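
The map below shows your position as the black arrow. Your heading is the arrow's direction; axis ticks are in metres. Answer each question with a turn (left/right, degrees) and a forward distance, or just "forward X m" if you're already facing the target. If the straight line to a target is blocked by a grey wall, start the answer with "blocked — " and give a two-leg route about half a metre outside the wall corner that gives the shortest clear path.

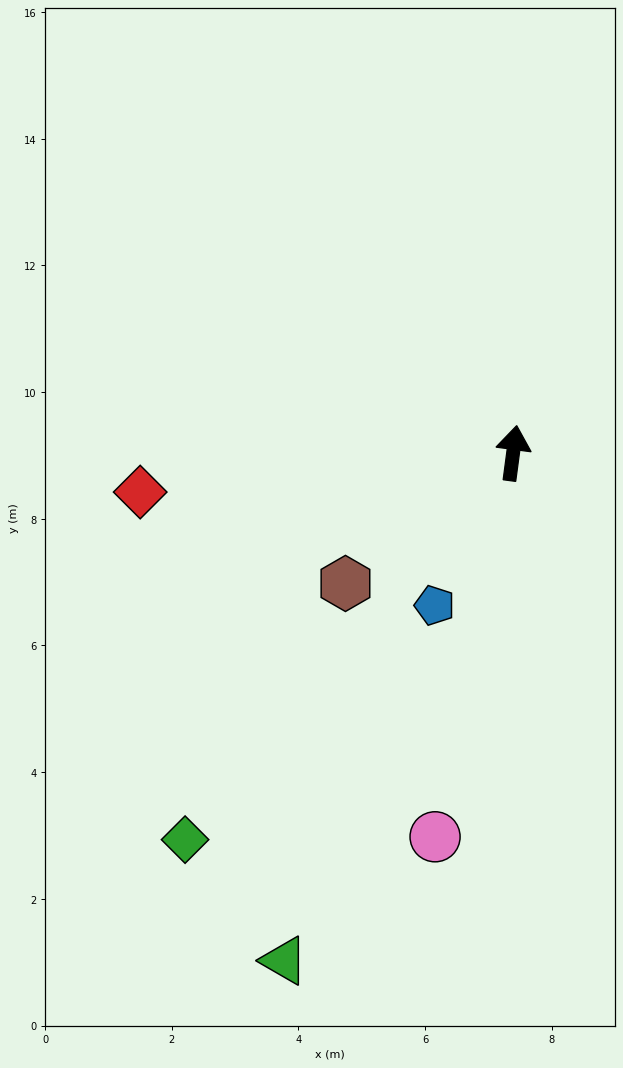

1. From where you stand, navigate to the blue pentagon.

turn left 160°, forward 2.7 m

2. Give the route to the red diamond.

turn left 104°, forward 5.9 m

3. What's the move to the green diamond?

turn left 147°, forward 8.0 m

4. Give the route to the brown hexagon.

turn left 135°, forward 3.4 m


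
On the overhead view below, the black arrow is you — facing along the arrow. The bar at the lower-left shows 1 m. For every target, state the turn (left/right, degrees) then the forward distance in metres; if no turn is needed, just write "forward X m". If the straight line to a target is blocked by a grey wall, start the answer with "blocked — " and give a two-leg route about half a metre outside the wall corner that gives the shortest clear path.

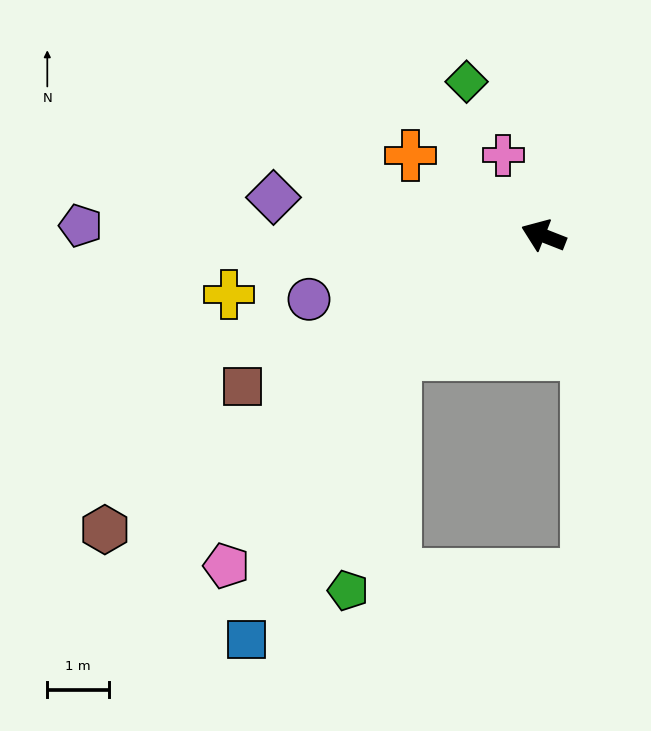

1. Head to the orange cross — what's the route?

turn right 10°, forward 2.5 m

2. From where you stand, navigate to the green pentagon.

blocked — turn left 60°, forward 3.1 m, then turn left 40°, forward 3.9 m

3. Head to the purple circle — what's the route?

turn left 37°, forward 4.0 m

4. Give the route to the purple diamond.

turn left 13°, forward 4.5 m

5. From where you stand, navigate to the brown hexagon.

turn left 55°, forward 8.6 m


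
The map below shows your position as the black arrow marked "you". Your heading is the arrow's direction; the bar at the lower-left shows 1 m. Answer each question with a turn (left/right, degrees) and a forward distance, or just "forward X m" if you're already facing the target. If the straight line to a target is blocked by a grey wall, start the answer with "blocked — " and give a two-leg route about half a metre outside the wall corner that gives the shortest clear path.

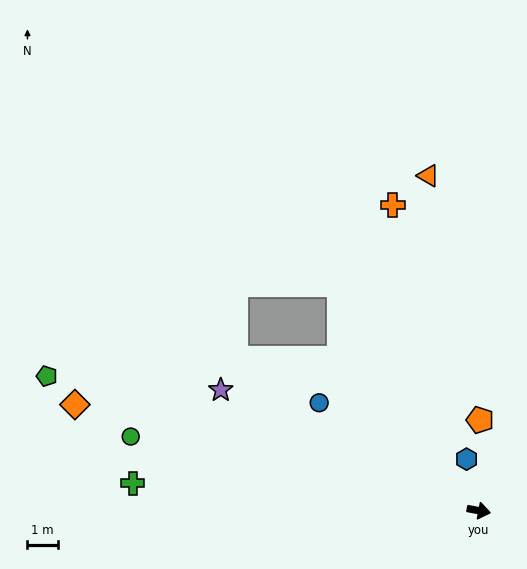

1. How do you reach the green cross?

turn right 174°, forward 11.4 m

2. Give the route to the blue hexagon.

turn left 114°, forward 1.7 m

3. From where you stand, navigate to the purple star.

turn left 166°, forward 9.4 m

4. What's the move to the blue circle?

turn left 157°, forward 6.3 m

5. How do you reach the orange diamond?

turn left 176°, forward 13.7 m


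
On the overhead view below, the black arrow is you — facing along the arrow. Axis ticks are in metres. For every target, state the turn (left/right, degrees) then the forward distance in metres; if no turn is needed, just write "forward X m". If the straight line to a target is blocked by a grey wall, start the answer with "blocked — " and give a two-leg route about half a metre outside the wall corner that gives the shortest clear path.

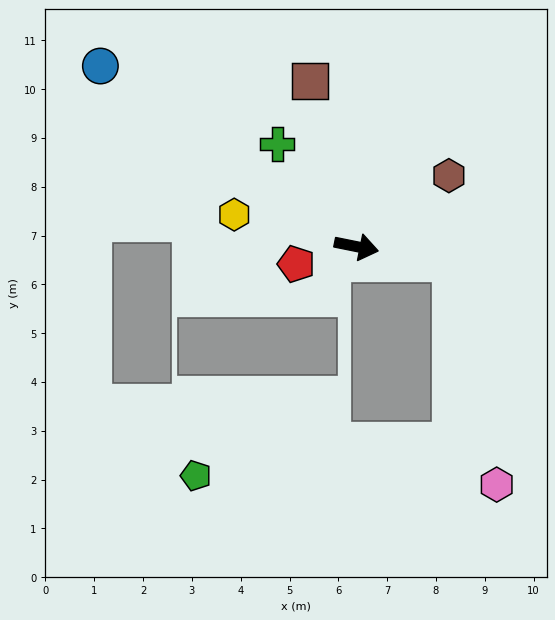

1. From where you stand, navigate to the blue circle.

turn left 156°, forward 6.4 m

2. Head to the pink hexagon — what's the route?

blocked — turn left 3°, forward 2.0 m, then turn right 70°, forward 4.7 m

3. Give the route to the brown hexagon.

turn left 49°, forward 2.4 m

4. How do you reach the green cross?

turn left 139°, forward 2.7 m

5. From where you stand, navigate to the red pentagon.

turn right 152°, forward 1.3 m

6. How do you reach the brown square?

turn left 117°, forward 3.5 m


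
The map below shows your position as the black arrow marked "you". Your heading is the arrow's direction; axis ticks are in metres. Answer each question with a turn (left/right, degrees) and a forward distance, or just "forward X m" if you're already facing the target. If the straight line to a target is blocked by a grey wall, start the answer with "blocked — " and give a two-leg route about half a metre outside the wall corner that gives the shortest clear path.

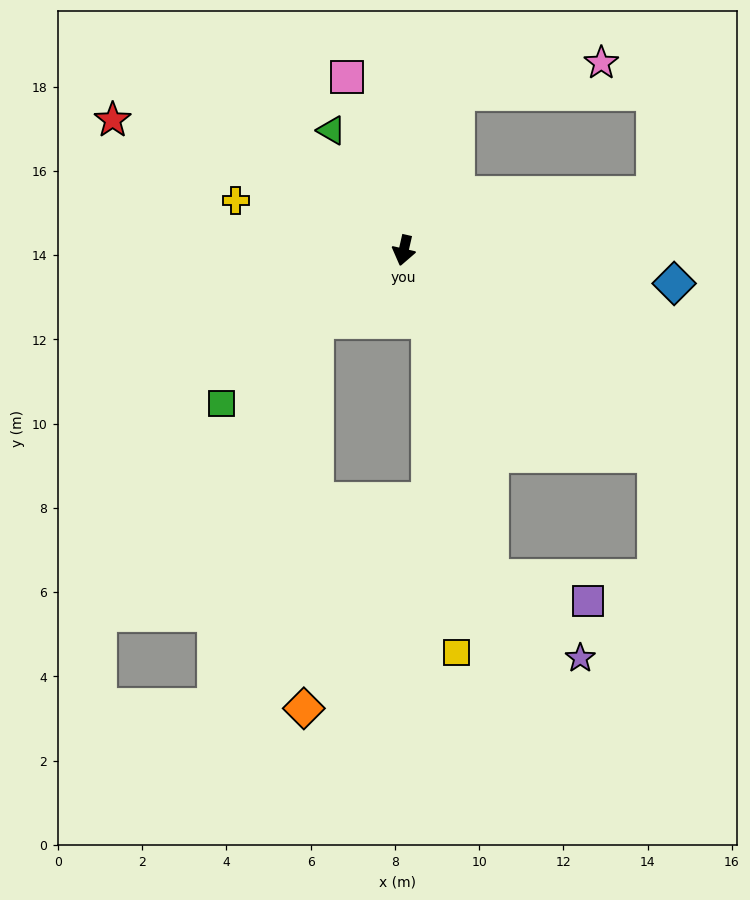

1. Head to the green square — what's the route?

turn right 37°, forward 5.7 m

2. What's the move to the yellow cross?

turn right 94°, forward 4.2 m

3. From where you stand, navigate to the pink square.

turn right 149°, forward 4.3 m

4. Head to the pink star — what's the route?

blocked — turn left 174°, forward 3.9 m, then turn right 59°, forward 3.5 m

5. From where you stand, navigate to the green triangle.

turn right 136°, forward 3.3 m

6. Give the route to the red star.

turn right 101°, forward 7.6 m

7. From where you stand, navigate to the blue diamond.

turn left 96°, forward 6.5 m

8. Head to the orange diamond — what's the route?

blocked — turn right 38°, forward 2.7 m, then turn left 49°, forward 9.2 m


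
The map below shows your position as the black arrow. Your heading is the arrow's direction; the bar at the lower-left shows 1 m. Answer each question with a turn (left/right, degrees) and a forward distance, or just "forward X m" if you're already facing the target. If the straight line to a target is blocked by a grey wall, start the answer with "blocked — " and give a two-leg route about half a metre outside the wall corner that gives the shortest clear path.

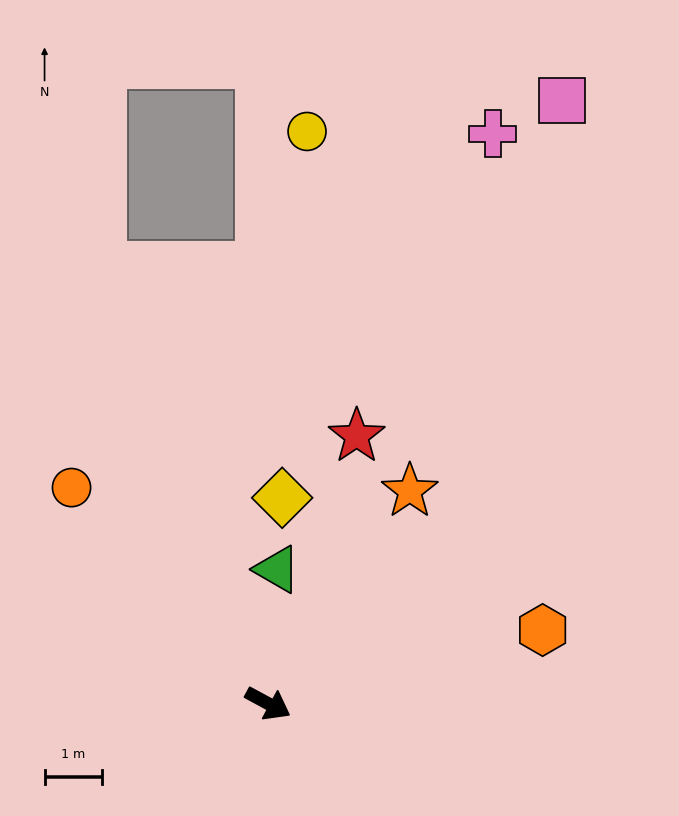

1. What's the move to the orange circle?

turn left 161°, forward 5.1 m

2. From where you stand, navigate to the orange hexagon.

turn left 43°, forward 4.9 m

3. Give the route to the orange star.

turn left 85°, forward 4.4 m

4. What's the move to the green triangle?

turn left 115°, forward 2.3 m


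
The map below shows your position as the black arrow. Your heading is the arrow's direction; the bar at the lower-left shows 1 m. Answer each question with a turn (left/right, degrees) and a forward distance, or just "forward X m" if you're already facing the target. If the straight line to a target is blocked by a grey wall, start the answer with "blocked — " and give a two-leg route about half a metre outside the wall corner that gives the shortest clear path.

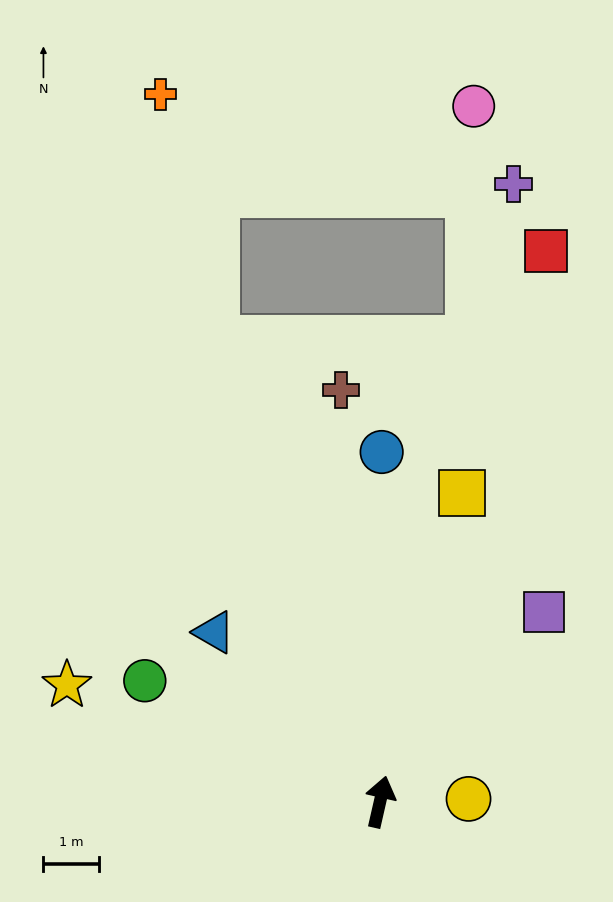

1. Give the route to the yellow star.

turn left 82°, forward 6.0 m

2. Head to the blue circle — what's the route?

turn left 13°, forward 6.3 m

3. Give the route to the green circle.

turn left 76°, forward 4.8 m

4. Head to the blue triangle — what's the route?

turn left 57°, forward 4.3 m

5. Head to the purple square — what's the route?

turn right 28°, forward 4.5 m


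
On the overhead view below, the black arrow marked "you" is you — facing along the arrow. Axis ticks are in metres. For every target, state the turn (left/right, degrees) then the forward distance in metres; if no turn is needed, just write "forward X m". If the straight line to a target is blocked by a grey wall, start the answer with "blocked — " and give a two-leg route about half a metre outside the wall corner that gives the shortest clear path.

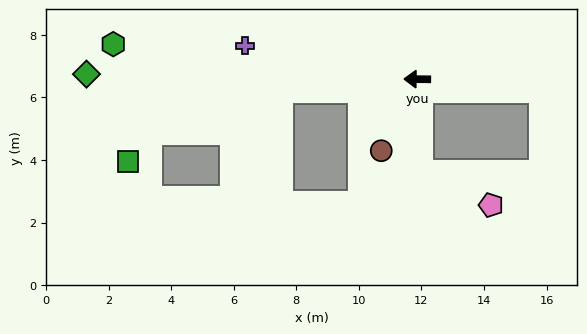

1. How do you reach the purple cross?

turn right 10°, forward 5.6 m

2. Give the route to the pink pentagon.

blocked — turn left 92°, forward 3.0 m, then turn left 65°, forward 2.5 m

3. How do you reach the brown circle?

turn left 64°, forward 2.6 m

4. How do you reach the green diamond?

forward 10.6 m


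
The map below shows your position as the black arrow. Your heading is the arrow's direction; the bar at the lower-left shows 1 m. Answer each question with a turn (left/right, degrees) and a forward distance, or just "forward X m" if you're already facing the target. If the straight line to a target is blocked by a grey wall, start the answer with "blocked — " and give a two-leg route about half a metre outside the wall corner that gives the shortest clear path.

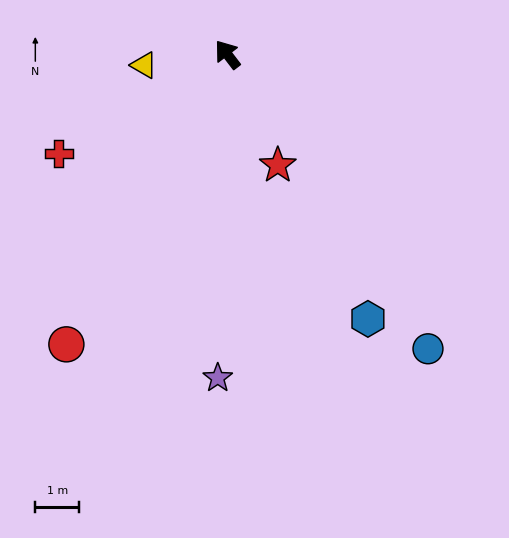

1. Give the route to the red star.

turn left 167°, forward 2.8 m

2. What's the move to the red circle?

turn left 114°, forward 7.5 m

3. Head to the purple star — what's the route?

turn left 141°, forward 7.3 m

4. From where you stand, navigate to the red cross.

turn left 83°, forward 4.4 m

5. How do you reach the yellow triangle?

turn left 60°, forward 1.9 m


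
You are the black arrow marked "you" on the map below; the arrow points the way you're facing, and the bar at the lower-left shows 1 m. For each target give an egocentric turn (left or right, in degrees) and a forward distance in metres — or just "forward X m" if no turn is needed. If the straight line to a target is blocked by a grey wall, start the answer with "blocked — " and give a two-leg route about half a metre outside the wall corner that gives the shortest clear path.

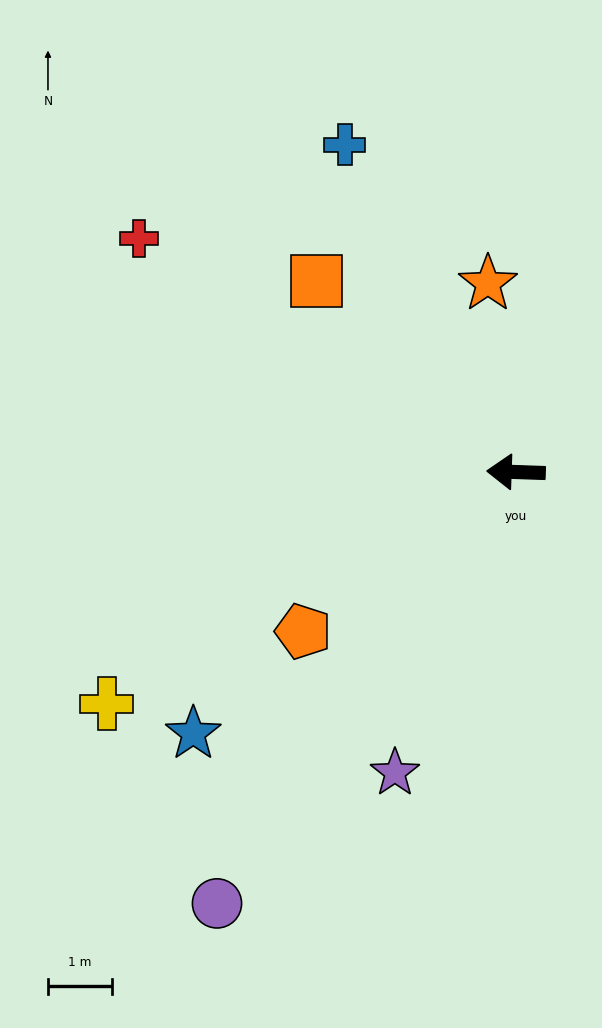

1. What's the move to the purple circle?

turn left 57°, forward 8.2 m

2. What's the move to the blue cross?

turn right 60°, forward 5.8 m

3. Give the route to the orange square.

turn right 42°, forward 4.3 m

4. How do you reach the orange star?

turn right 80°, forward 3.0 m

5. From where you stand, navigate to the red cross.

turn right 30°, forward 7.0 m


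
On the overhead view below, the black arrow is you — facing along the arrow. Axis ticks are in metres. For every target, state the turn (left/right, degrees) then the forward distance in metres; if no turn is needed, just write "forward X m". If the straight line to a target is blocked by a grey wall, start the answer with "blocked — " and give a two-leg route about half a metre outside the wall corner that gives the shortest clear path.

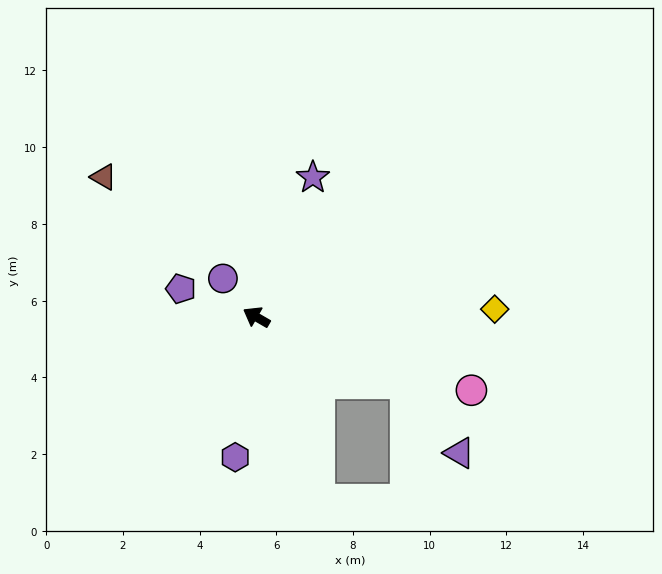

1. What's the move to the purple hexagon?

turn left 111°, forward 3.7 m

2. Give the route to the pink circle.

turn right 169°, forward 5.9 m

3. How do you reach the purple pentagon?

turn left 10°, forward 2.1 m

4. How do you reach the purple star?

turn right 82°, forward 3.9 m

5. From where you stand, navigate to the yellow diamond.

turn right 148°, forward 6.2 m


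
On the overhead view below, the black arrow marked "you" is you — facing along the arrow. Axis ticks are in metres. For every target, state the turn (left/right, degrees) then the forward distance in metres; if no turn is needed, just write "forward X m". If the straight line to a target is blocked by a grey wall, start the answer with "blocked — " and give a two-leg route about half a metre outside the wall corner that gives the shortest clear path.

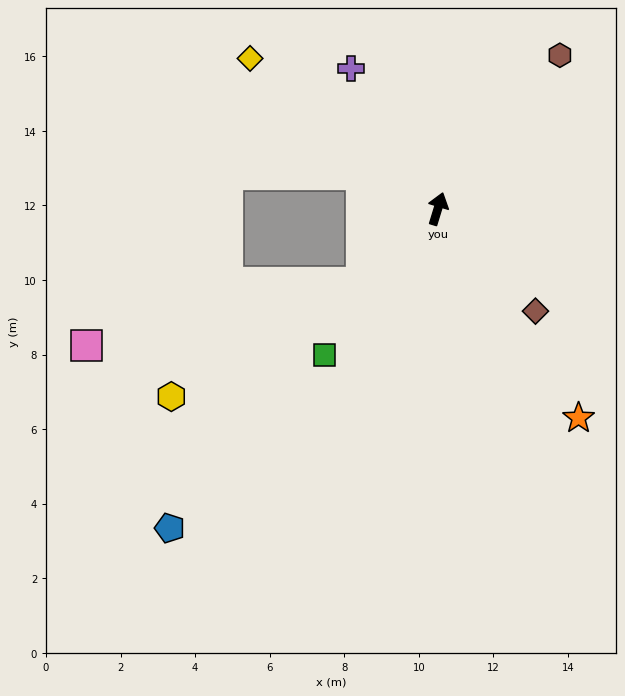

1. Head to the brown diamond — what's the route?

turn right 119°, forward 3.8 m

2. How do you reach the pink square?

blocked — turn left 151°, forward 2.9 m, then turn right 31°, forward 7.6 m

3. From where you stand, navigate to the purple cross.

turn left 49°, forward 4.4 m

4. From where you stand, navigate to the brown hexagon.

turn right 21°, forward 5.3 m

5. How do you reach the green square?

turn left 159°, forward 5.0 m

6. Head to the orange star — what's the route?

turn right 129°, forward 6.8 m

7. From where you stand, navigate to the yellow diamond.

turn left 68°, forward 6.5 m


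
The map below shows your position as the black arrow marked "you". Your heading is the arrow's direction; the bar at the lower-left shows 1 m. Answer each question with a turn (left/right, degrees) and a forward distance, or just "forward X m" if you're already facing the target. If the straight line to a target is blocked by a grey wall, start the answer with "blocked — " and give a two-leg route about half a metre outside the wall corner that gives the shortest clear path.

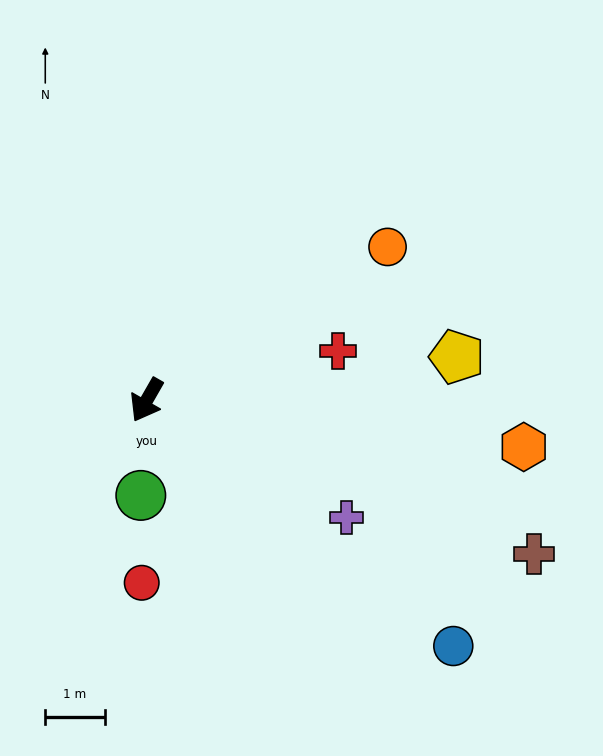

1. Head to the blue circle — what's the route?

turn left 81°, forward 6.6 m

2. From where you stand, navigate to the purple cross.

turn left 89°, forward 3.9 m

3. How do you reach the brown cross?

turn left 98°, forward 7.0 m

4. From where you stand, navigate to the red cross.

turn left 134°, forward 3.3 m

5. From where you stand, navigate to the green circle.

turn left 26°, forward 1.6 m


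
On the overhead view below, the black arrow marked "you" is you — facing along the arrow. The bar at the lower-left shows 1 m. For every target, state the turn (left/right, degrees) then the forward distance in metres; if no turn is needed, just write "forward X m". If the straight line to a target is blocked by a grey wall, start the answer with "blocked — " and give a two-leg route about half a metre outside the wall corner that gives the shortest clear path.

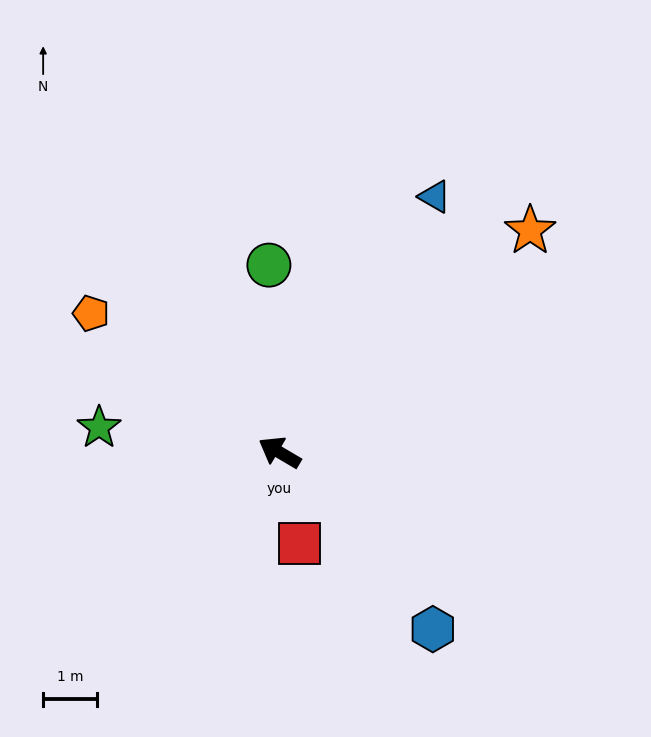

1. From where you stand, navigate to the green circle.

turn right 56°, forward 3.5 m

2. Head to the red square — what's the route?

turn left 133°, forward 1.7 m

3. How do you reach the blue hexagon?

turn left 161°, forward 4.4 m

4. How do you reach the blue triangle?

turn right 91°, forward 5.6 m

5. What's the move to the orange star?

turn right 108°, forward 6.2 m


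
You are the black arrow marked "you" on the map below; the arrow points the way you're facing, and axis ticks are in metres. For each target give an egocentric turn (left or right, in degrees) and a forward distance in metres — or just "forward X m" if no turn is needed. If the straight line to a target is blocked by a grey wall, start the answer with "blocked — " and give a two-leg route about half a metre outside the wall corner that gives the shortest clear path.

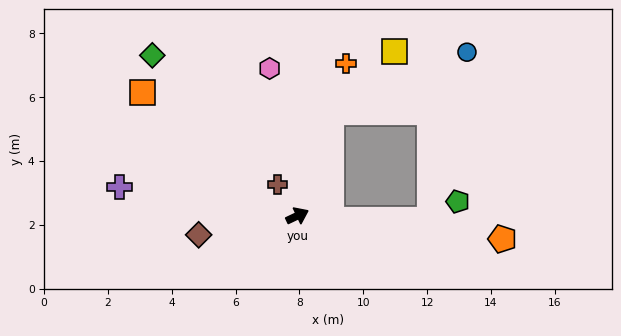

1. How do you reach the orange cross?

turn left 47°, forward 5.0 m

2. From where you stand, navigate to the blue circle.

blocked — turn left 47°, forward 3.4 m, then turn right 49°, forward 4.7 m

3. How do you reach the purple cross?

turn left 145°, forward 5.6 m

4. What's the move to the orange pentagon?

turn right 32°, forward 6.5 m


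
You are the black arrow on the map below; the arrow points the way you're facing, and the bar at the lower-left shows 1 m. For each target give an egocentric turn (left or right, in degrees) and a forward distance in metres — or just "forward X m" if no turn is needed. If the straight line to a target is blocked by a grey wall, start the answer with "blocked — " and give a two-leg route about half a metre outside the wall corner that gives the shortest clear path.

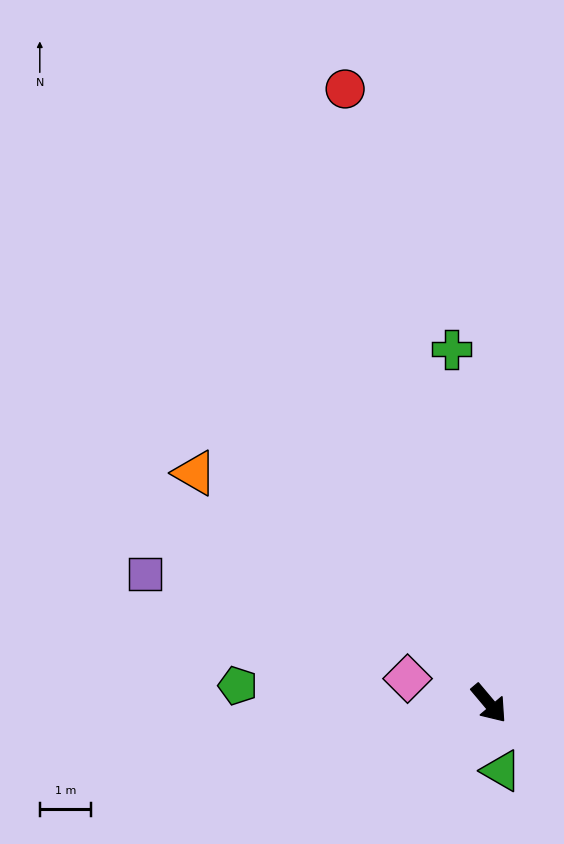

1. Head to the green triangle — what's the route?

turn right 30°, forward 1.3 m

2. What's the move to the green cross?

turn left 146°, forward 6.9 m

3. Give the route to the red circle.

turn left 153°, forward 12.2 m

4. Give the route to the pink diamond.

turn right 147°, forward 1.7 m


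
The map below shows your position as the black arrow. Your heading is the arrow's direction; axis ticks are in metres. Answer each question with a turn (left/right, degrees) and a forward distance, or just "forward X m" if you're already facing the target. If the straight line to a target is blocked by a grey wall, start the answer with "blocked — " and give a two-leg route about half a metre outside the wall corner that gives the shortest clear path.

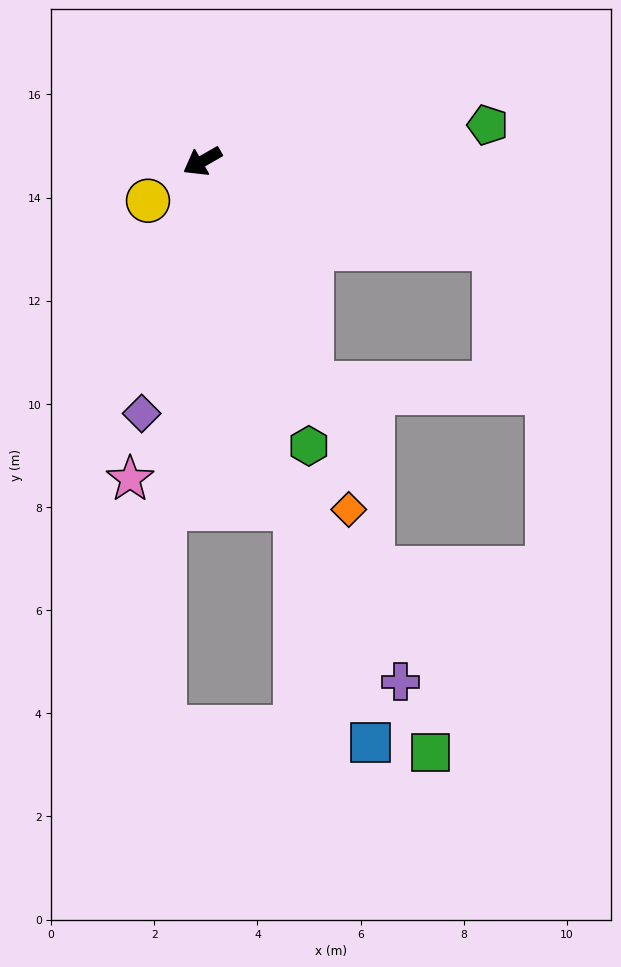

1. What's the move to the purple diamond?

turn left 47°, forward 5.0 m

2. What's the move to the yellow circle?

turn left 6°, forward 1.3 m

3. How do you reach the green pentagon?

turn left 157°, forward 5.6 m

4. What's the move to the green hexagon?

turn left 81°, forward 5.9 m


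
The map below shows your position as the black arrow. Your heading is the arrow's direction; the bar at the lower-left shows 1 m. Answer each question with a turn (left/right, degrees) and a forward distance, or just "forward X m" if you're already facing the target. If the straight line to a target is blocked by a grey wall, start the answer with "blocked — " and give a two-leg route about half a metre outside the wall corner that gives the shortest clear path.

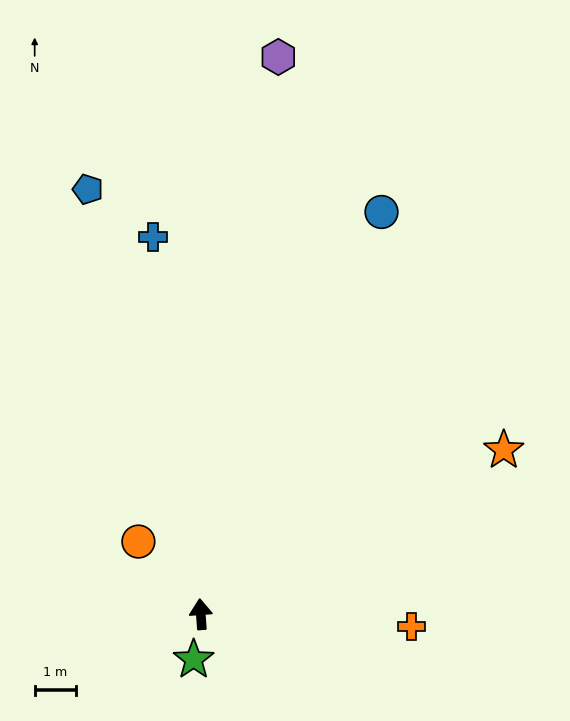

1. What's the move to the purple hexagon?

turn right 12°, forward 13.7 m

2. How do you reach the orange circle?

turn left 37°, forward 2.3 m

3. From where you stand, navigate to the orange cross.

turn right 97°, forward 5.2 m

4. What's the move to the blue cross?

turn left 3°, forward 9.3 m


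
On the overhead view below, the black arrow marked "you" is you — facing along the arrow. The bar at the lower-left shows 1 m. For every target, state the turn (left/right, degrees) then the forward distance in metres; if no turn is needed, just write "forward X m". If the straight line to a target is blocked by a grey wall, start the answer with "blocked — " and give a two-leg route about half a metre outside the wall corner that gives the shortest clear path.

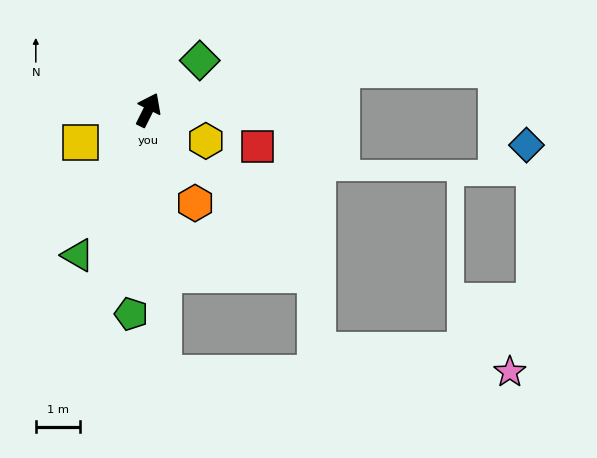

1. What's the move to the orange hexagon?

turn right 127°, forward 2.4 m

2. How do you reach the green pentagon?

turn right 158°, forward 4.6 m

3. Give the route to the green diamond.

turn right 20°, forward 1.6 m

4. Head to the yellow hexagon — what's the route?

turn right 92°, forward 1.5 m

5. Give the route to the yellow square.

turn left 143°, forward 1.7 m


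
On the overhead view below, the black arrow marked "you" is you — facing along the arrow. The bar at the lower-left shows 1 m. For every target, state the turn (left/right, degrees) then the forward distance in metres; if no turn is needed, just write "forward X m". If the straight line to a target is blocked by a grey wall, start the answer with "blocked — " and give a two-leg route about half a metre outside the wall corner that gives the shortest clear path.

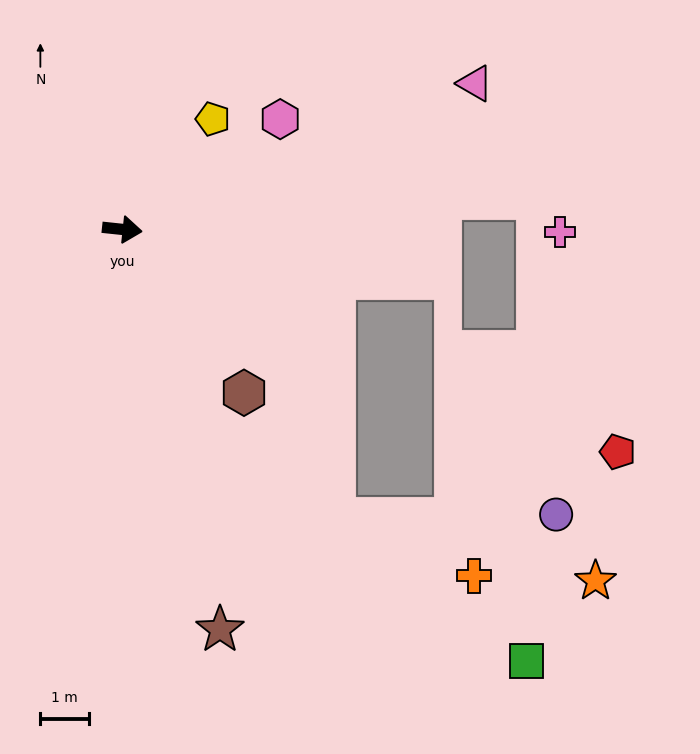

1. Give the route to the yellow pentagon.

turn left 57°, forward 2.9 m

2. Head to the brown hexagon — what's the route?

turn right 47°, forward 4.2 m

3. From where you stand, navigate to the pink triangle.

turn left 29°, forward 7.8 m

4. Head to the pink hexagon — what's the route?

turn left 41°, forward 3.9 m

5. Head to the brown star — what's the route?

turn right 70°, forward 8.4 m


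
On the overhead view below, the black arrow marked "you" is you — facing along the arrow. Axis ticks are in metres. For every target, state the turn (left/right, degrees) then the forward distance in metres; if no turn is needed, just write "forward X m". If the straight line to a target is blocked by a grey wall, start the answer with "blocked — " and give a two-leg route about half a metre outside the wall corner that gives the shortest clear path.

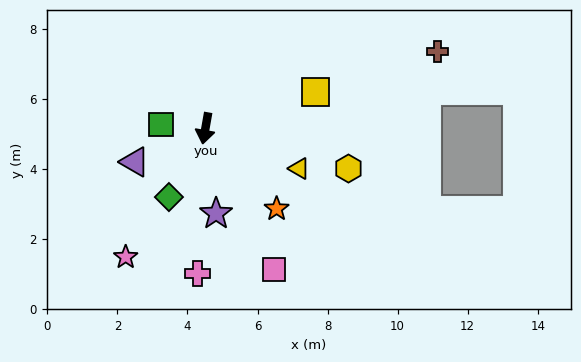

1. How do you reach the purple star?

turn left 17°, forward 2.4 m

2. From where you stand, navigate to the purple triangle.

turn right 55°, forward 2.2 m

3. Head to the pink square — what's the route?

turn left 36°, forward 4.5 m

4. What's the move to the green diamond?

turn right 18°, forward 2.2 m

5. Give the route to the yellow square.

turn left 118°, forward 3.3 m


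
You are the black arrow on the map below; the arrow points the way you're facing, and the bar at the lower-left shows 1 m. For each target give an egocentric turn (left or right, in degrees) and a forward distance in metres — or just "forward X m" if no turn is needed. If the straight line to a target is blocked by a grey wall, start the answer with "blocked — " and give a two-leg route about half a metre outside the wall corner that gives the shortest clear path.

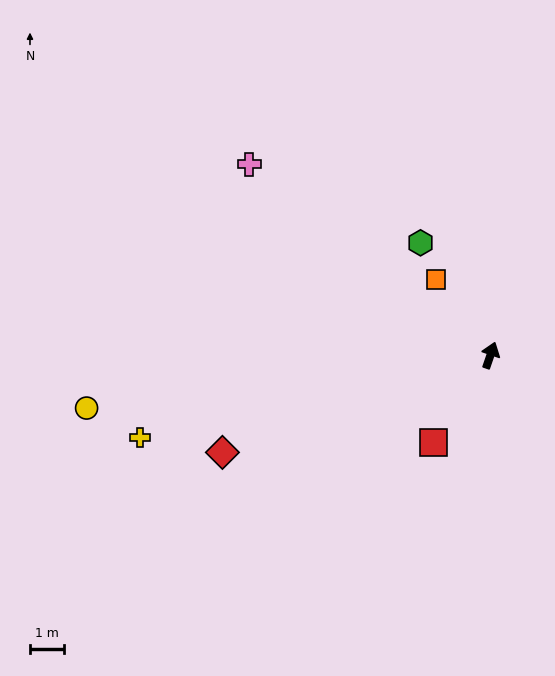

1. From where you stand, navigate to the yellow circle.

turn left 116°, forward 12.1 m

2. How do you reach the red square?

turn left 166°, forward 3.1 m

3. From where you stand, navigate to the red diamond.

turn left 129°, forward 8.5 m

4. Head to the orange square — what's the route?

turn left 55°, forward 2.8 m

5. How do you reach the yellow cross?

turn left 122°, forward 10.7 m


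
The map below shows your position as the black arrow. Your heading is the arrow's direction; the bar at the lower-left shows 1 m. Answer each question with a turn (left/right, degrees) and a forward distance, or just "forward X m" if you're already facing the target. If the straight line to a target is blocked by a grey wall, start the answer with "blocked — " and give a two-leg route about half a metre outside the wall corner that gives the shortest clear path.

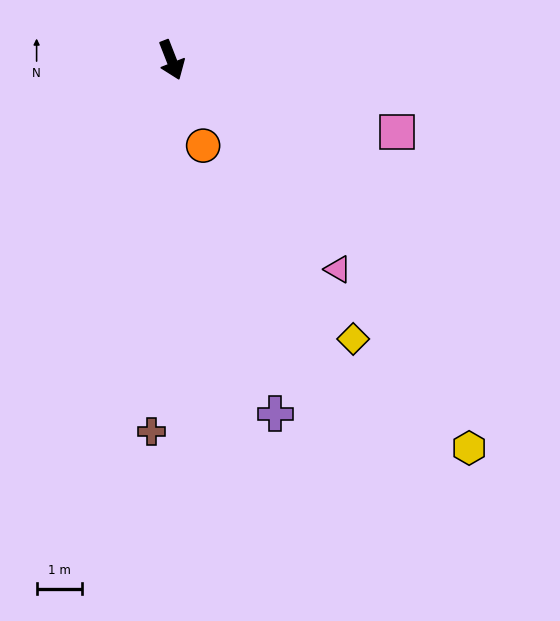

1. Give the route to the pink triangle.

turn left 17°, forward 5.9 m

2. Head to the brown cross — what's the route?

turn right 24°, forward 8.2 m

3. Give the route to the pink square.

turn left 51°, forward 5.2 m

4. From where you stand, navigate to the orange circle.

forward 2.0 m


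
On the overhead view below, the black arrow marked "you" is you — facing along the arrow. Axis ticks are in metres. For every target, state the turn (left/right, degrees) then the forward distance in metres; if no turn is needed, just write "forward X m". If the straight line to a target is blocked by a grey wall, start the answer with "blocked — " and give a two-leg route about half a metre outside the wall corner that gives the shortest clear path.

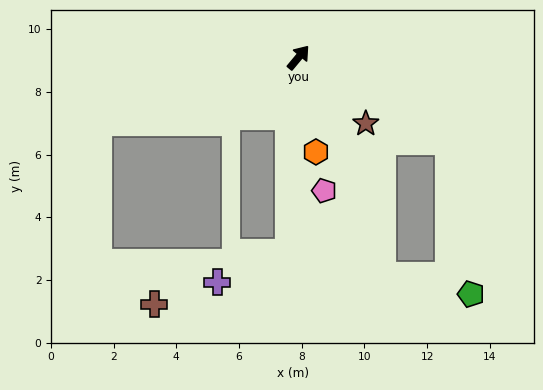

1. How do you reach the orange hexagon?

turn right 130°, forward 3.1 m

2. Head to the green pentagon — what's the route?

blocked — turn right 80°, forward 5.5 m, then turn right 52°, forward 4.9 m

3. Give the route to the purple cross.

blocked — turn right 143°, forward 6.2 m, then turn right 64°, forward 2.5 m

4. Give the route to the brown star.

turn right 95°, forward 3.0 m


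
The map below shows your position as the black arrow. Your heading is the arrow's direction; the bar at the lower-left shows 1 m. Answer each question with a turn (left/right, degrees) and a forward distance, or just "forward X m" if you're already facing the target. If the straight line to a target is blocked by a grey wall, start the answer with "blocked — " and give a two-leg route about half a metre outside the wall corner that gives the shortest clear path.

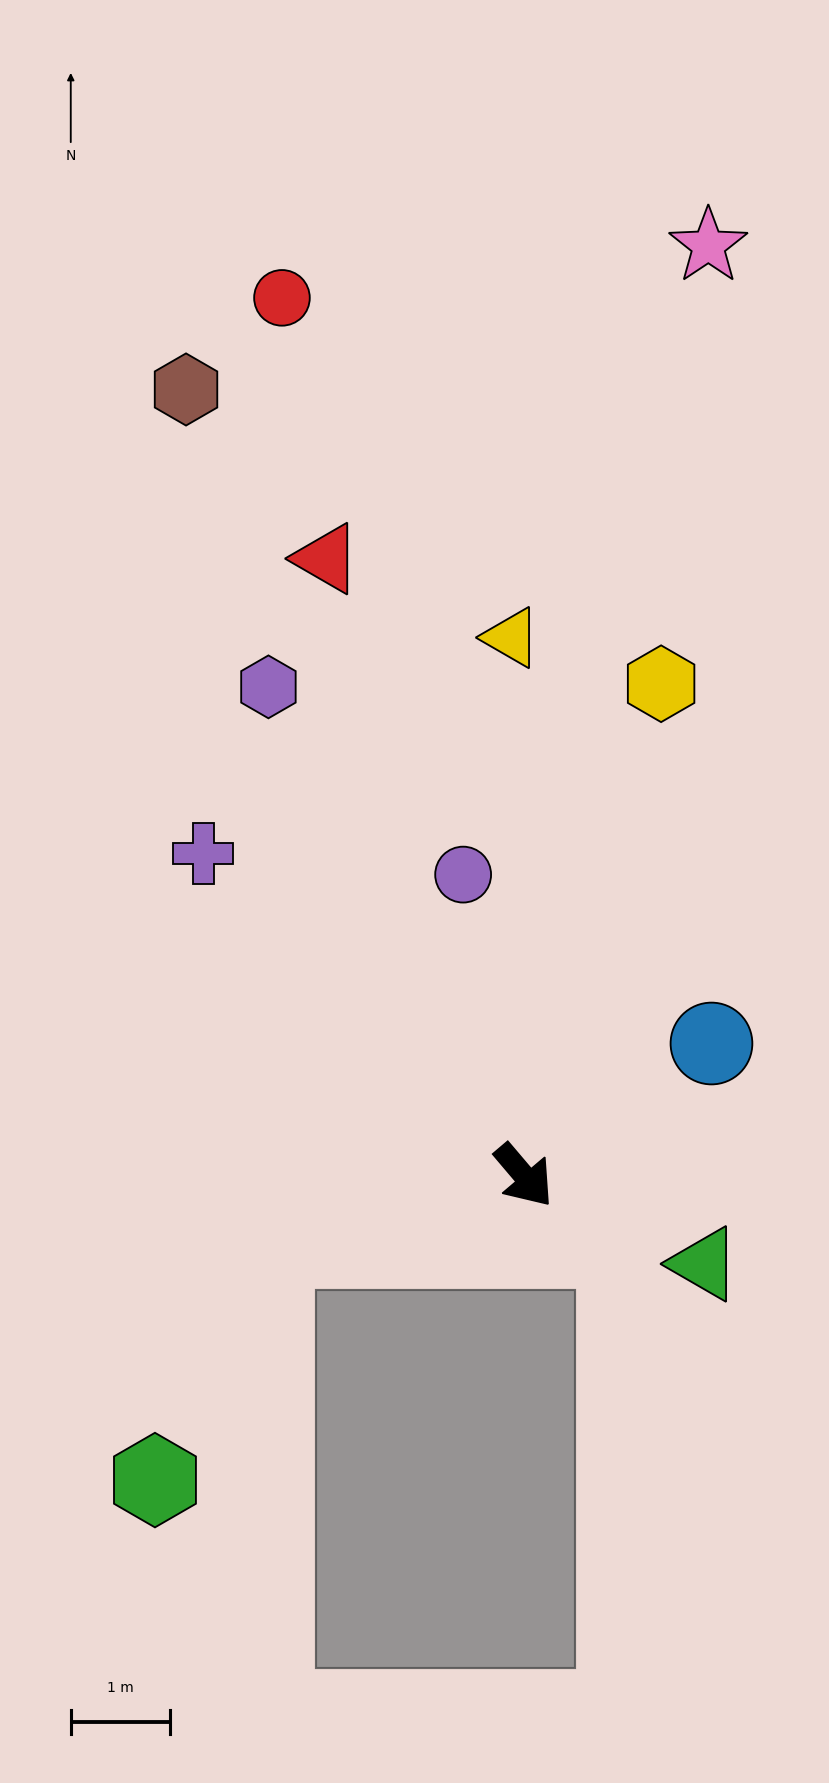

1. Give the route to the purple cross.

turn right 175°, forward 4.6 m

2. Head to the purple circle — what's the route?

turn left 151°, forward 3.1 m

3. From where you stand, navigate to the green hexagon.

blocked — turn right 115°, forward 2.6 m, then turn left 48°, forward 2.6 m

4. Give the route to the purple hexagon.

turn left 167°, forward 5.5 m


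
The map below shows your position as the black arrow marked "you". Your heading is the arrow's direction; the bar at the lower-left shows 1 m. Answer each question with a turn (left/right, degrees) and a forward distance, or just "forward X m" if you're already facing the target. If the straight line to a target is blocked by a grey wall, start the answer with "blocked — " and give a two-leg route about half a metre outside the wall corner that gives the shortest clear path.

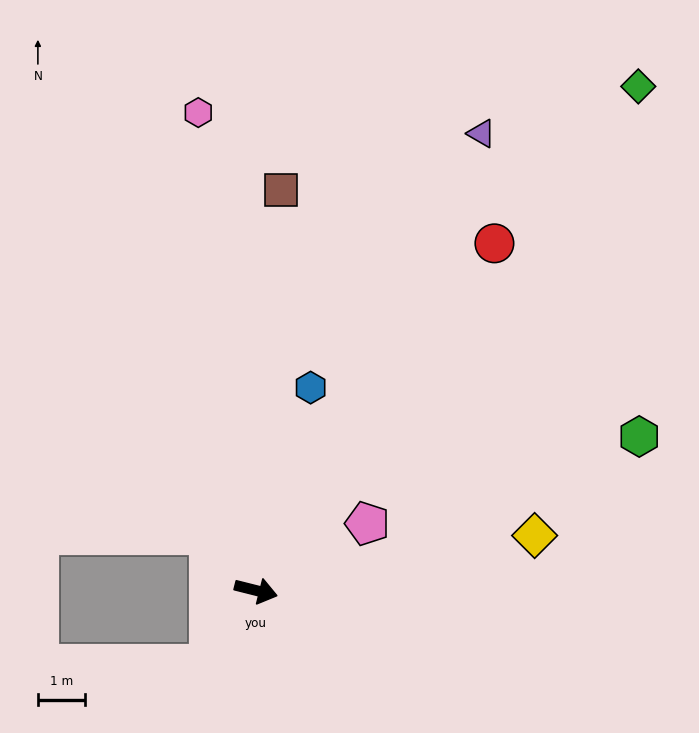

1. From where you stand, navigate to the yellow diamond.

turn left 25°, forward 6.0 m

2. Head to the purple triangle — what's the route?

turn left 78°, forward 10.8 m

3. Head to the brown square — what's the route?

turn left 101°, forward 8.5 m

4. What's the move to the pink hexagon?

turn left 111°, forward 10.2 m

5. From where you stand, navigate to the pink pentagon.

turn left 45°, forward 2.8 m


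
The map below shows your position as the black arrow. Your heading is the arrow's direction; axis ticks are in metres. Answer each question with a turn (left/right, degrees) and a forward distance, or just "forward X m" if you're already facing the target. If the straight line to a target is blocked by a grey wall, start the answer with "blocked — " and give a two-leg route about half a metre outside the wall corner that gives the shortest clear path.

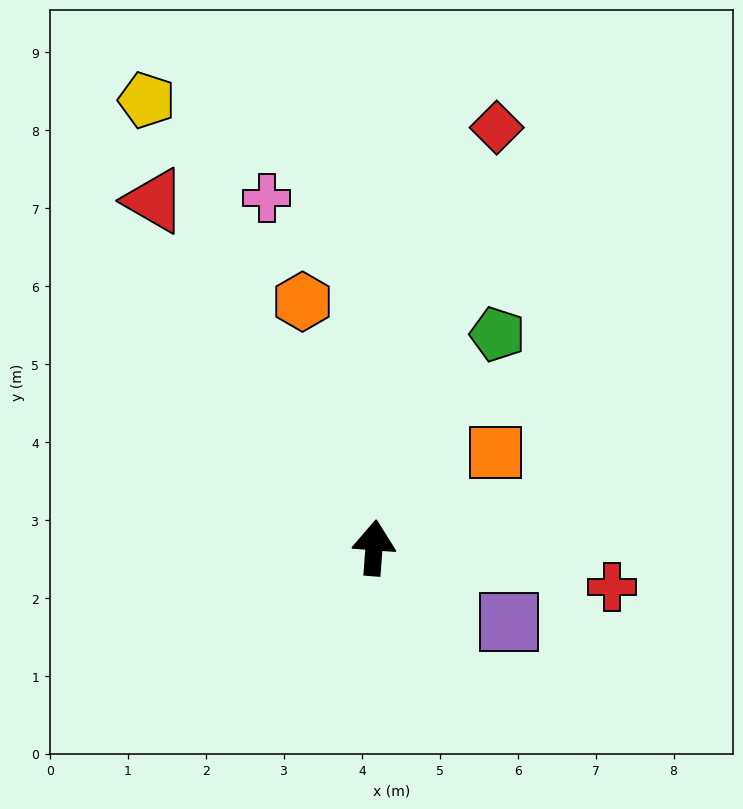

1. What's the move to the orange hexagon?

turn left 21°, forward 3.3 m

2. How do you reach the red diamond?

turn right 12°, forward 5.6 m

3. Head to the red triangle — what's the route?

turn left 37°, forward 5.3 m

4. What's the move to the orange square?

turn right 47°, forward 2.0 m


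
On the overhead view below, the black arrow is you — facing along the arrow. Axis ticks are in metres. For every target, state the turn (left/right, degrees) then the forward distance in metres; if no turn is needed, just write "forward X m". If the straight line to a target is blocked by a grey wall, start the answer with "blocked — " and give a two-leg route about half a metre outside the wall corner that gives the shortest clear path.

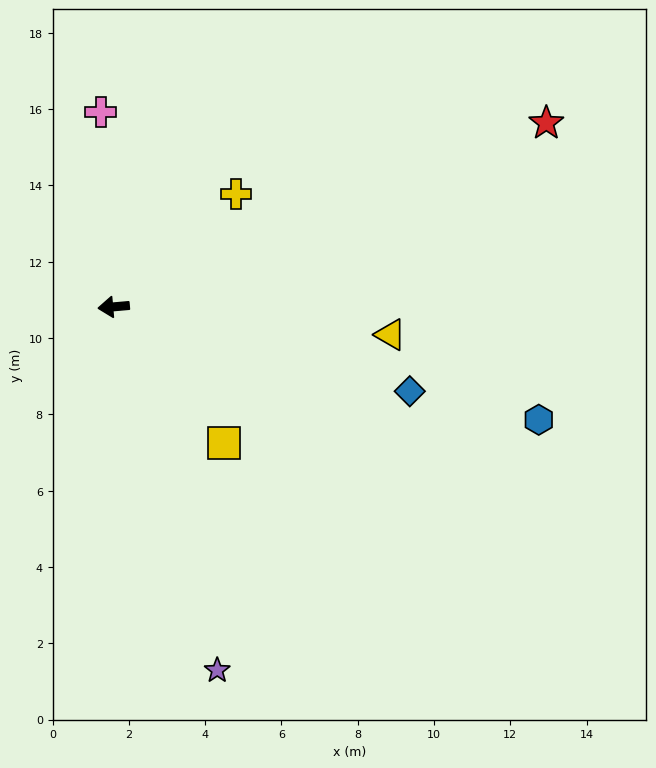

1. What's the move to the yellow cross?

turn right 142°, forward 4.4 m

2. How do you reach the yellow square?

turn left 124°, forward 4.6 m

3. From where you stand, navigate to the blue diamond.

turn left 159°, forward 8.1 m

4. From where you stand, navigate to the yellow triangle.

turn left 169°, forward 7.3 m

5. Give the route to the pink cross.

turn right 91°, forward 5.1 m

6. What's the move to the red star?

turn right 162°, forward 12.3 m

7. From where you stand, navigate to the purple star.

turn left 101°, forward 9.9 m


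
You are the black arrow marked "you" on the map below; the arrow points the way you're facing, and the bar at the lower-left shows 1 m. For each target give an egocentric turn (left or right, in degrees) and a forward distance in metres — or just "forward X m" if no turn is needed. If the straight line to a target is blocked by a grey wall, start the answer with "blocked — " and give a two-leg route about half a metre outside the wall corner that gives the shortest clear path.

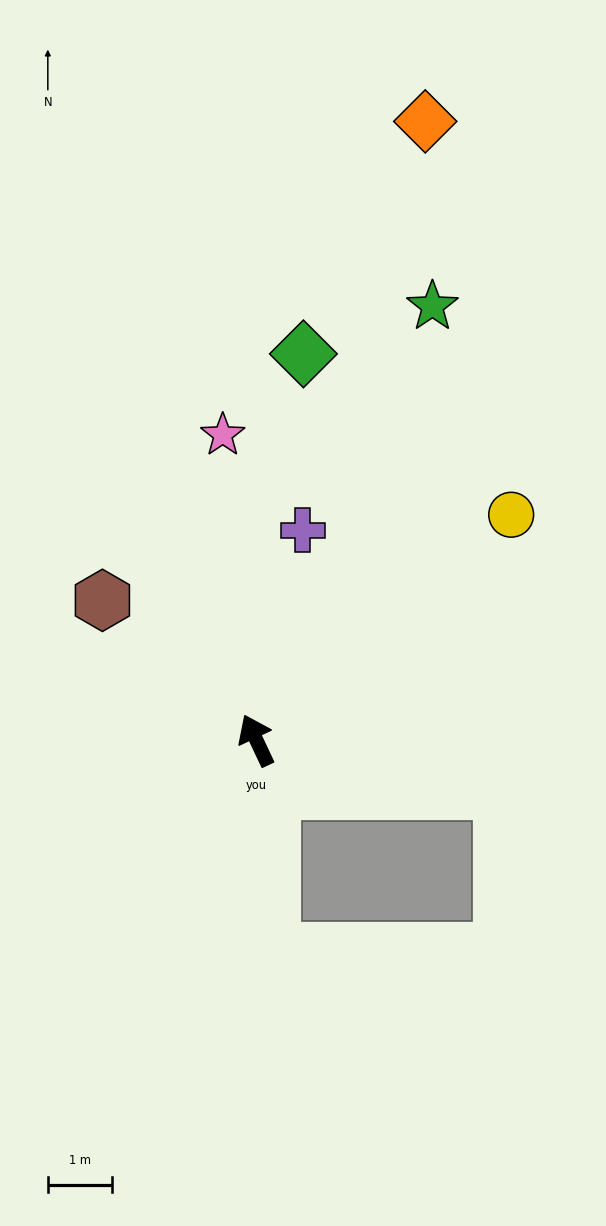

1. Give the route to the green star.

turn right 47°, forward 7.3 m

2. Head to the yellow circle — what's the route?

turn right 74°, forward 5.3 m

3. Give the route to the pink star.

turn right 19°, forward 4.8 m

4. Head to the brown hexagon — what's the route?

turn left 23°, forward 3.2 m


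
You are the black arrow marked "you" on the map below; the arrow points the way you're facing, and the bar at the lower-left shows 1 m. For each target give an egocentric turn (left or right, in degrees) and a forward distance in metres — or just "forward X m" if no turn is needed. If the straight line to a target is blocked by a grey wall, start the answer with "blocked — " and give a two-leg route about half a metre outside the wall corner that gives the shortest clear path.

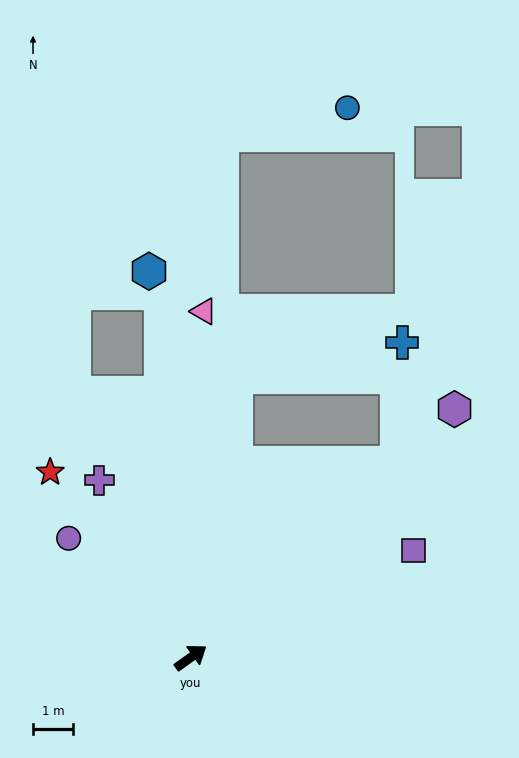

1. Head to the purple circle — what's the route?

turn left 100°, forward 4.3 m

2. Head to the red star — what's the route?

turn left 92°, forward 5.9 m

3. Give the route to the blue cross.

blocked — turn left 8°, forward 7.2 m, then turn left 44°, forward 3.0 m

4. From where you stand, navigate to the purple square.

turn right 10°, forward 6.2 m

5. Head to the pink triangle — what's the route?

turn left 52°, forward 8.8 m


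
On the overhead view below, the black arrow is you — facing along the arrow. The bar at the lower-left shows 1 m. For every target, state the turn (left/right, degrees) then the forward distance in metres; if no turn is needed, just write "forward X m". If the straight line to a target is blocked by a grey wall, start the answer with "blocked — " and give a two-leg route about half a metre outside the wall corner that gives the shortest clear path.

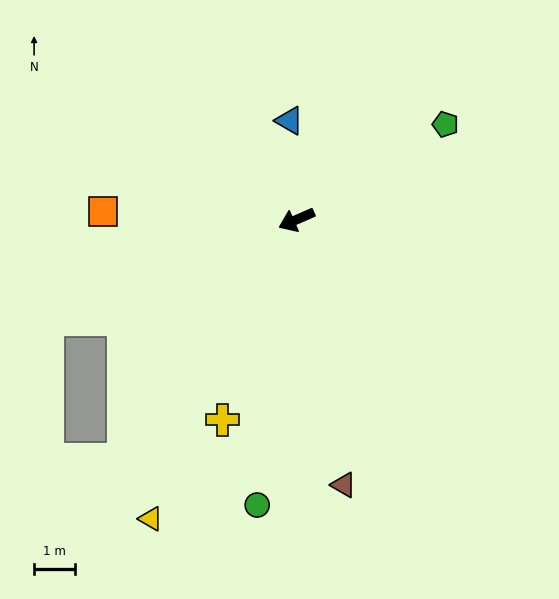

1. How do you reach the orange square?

turn right 26°, forward 4.7 m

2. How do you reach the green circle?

turn left 58°, forward 7.0 m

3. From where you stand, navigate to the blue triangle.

turn right 110°, forward 2.4 m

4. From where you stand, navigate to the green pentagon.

turn right 171°, forward 4.3 m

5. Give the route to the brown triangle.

turn left 76°, forward 6.6 m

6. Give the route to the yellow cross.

turn left 46°, forward 5.2 m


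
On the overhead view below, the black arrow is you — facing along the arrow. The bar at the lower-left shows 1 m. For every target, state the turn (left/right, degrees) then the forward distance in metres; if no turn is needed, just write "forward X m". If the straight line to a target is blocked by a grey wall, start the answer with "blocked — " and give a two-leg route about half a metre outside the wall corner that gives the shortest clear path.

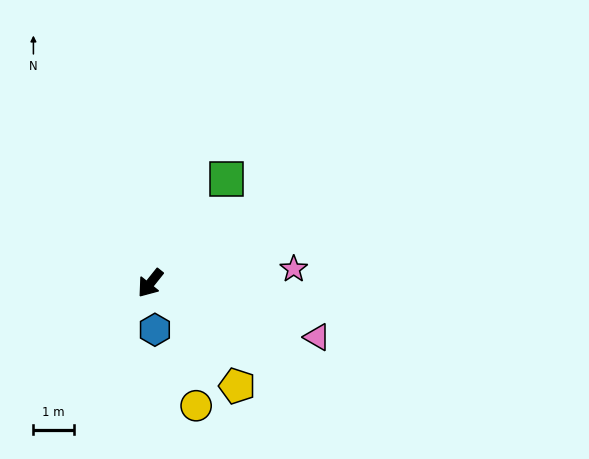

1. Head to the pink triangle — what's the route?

turn left 111°, forward 4.4 m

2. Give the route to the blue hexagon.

turn left 44°, forward 1.2 m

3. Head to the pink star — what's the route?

turn left 134°, forward 3.6 m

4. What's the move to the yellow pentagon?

turn left 79°, forward 3.3 m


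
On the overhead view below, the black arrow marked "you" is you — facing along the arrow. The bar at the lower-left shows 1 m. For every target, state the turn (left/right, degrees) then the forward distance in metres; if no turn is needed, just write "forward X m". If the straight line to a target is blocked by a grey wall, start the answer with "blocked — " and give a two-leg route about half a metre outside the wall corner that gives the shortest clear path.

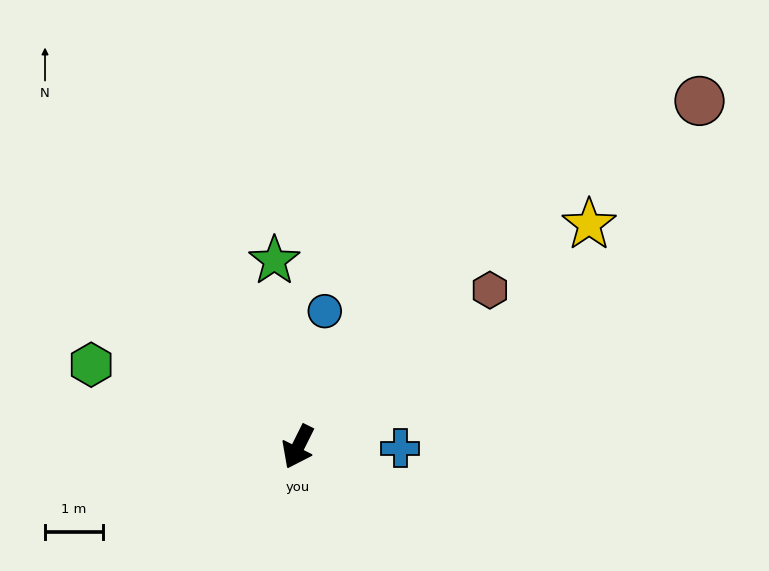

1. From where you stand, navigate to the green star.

turn right 146°, forward 3.3 m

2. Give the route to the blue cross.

turn left 116°, forward 1.8 m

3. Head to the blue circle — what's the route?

turn right 165°, forward 2.4 m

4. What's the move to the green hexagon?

turn right 85°, forward 3.9 m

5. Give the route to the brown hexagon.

turn left 156°, forward 4.3 m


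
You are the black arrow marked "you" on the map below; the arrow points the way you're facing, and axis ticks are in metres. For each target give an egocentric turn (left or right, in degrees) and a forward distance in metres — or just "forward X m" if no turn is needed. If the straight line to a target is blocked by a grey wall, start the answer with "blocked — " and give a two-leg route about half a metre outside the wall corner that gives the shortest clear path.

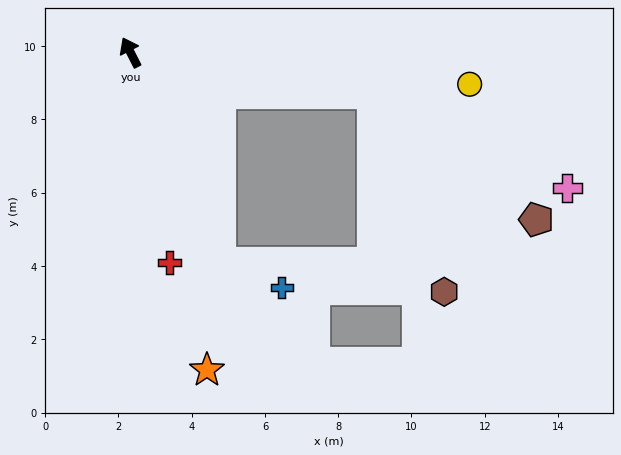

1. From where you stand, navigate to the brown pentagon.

blocked — turn right 127°, forward 6.7 m, then turn right 27°, forward 5.6 m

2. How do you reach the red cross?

turn left 164°, forward 5.8 m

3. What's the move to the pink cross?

blocked — turn right 127°, forward 6.7 m, then turn right 16°, forward 5.9 m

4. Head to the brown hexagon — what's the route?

blocked — turn right 127°, forward 6.7 m, then turn right 60°, forward 5.7 m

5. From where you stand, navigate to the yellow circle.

turn right 122°, forward 9.3 m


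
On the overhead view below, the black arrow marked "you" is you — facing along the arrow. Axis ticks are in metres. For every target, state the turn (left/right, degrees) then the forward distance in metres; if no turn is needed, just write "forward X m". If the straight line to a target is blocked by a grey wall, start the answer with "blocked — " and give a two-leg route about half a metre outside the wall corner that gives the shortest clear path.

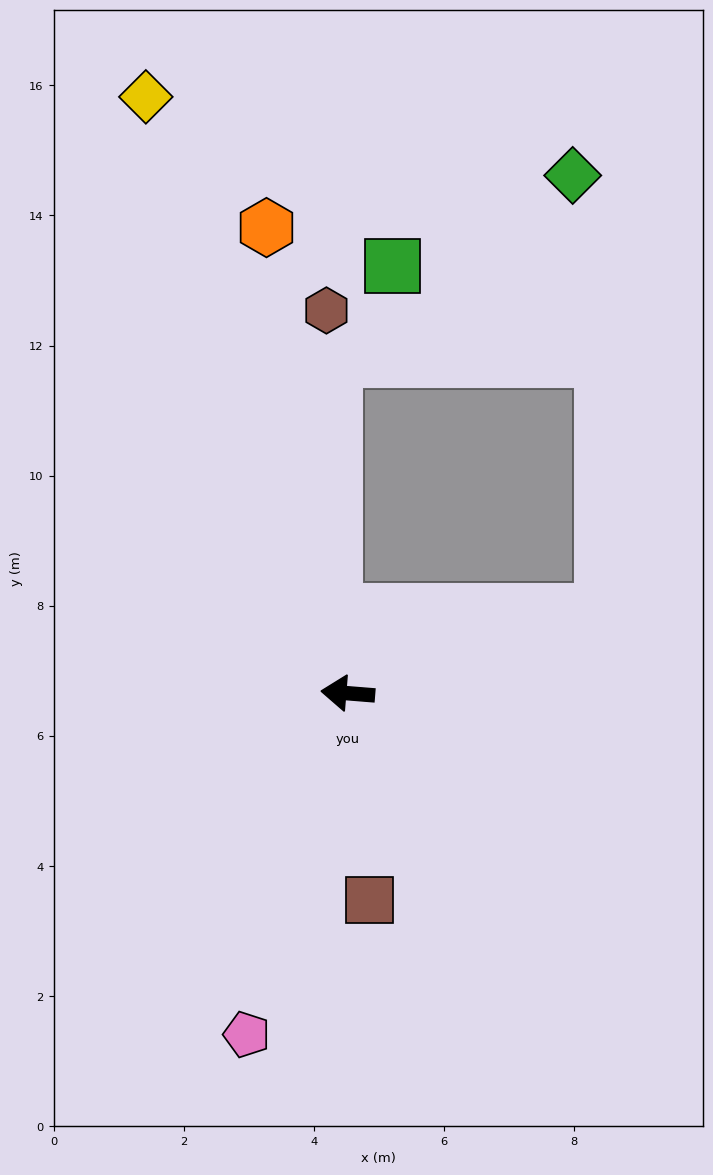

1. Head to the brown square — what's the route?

turn left 101°, forward 3.2 m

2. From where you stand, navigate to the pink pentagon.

turn left 78°, forward 5.5 m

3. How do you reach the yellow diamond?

turn right 67°, forward 9.7 m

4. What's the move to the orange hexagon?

turn right 76°, forward 7.3 m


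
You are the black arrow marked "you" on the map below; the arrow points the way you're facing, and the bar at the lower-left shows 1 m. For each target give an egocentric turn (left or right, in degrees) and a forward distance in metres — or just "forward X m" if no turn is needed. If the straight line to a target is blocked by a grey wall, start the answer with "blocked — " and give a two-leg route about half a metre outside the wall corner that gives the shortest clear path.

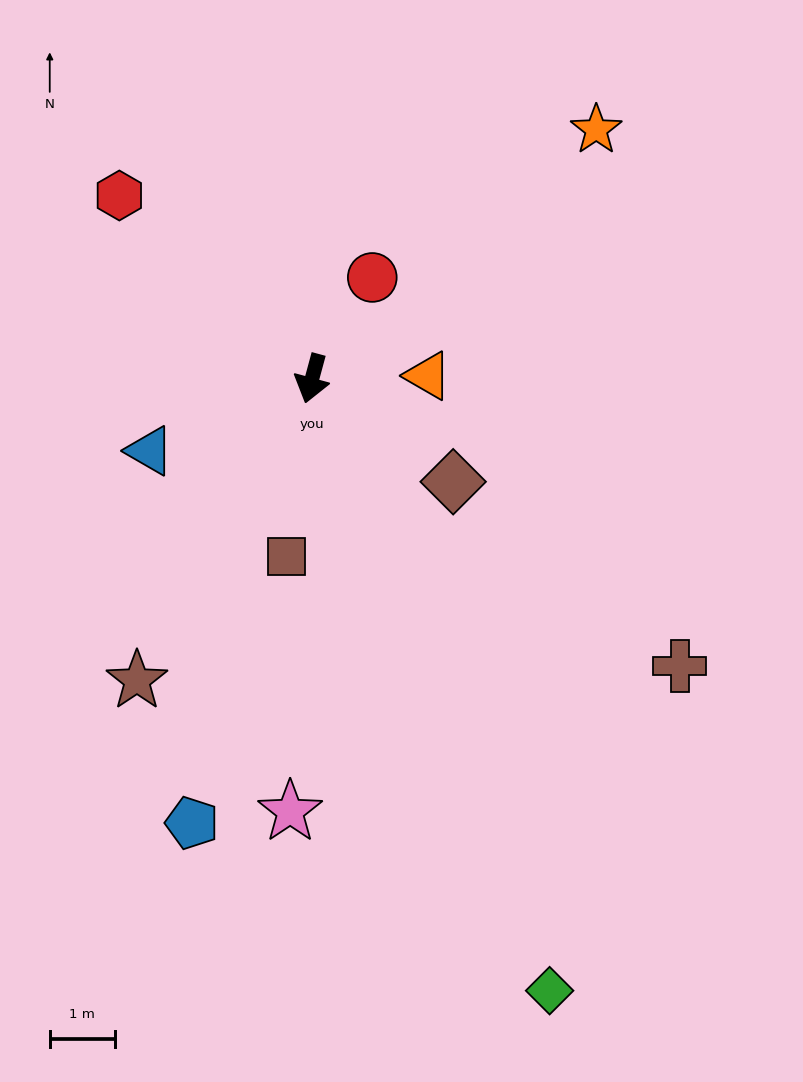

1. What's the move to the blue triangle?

turn right 51°, forward 2.7 m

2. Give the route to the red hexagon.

turn right 118°, forward 4.1 m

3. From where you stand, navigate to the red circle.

turn left 164°, forward 1.8 m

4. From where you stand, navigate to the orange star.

turn left 146°, forward 5.8 m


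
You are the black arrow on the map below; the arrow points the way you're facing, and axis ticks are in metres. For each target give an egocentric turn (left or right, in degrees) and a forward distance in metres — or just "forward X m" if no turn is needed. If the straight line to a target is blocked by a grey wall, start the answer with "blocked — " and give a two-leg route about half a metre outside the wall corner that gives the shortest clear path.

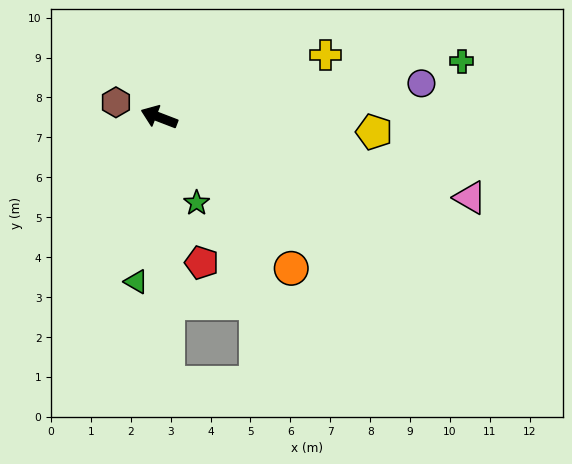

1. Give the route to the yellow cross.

turn right 138°, forward 4.4 m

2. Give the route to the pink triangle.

turn right 173°, forward 8.0 m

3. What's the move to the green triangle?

turn left 103°, forward 4.2 m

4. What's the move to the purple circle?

turn right 152°, forward 6.6 m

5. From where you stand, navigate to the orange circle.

turn left 152°, forward 5.0 m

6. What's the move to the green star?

turn left 135°, forward 2.3 m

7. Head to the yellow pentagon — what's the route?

turn right 163°, forward 5.4 m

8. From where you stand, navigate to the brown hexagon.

forward 1.1 m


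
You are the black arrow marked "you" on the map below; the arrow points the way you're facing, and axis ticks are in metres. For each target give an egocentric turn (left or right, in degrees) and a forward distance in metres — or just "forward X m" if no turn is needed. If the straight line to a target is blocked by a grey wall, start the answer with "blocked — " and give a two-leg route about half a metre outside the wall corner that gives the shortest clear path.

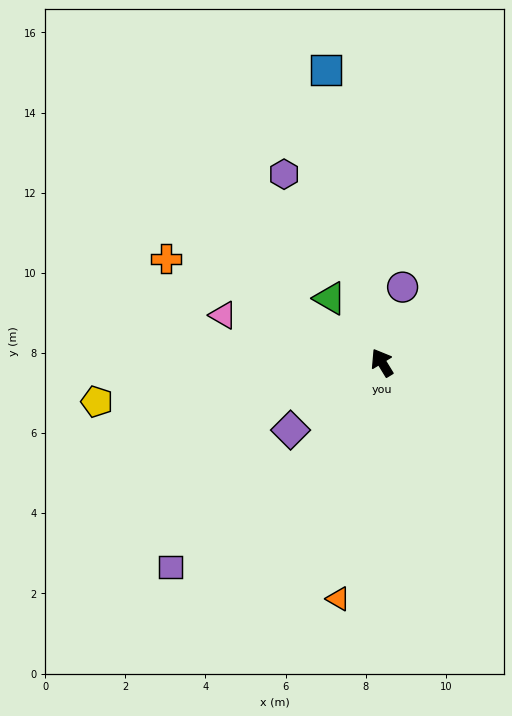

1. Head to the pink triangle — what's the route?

turn left 42°, forward 4.1 m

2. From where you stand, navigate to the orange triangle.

turn left 138°, forward 6.0 m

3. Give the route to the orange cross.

turn left 33°, forward 6.0 m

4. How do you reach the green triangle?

turn left 8°, forward 2.1 m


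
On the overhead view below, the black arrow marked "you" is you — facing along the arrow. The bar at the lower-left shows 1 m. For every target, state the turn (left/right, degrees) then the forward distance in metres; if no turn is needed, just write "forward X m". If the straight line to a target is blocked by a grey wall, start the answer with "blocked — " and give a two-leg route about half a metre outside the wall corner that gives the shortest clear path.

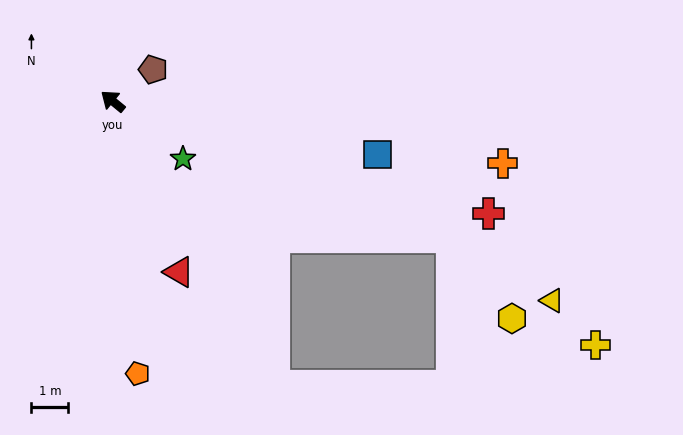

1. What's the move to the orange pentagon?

turn left 135°, forward 7.4 m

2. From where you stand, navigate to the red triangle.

turn left 151°, forward 5.0 m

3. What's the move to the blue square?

turn right 152°, forward 7.3 m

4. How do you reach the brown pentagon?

turn right 103°, forward 1.4 m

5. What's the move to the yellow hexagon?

blocked — turn right 162°, forward 9.9 m, then turn right 32°, forward 2.8 m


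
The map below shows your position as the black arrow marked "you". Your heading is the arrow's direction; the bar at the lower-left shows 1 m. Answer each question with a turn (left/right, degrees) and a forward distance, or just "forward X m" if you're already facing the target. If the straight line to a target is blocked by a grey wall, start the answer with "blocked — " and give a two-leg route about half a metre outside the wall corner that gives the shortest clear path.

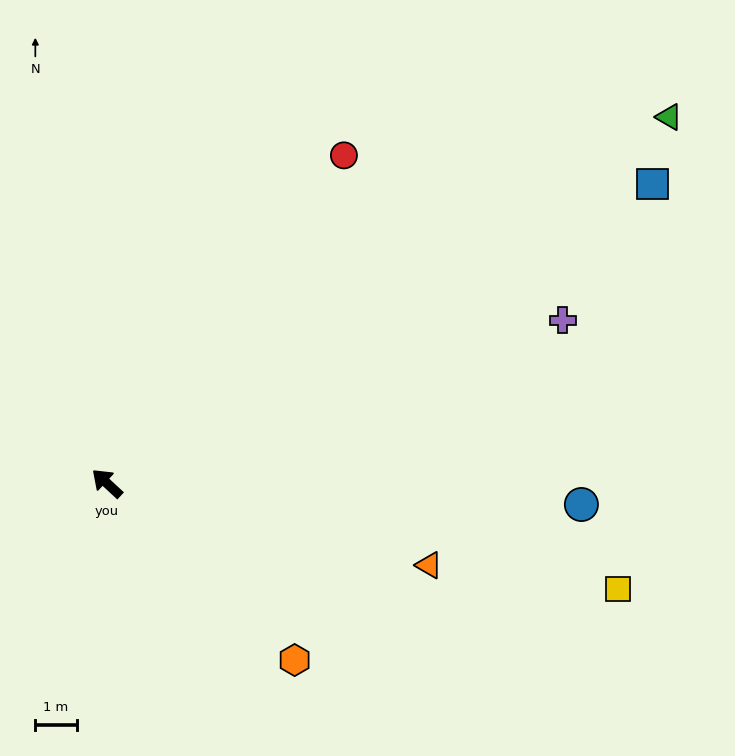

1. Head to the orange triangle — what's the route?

turn right 151°, forward 8.0 m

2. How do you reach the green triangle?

turn right 104°, forward 16.1 m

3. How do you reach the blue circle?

turn right 140°, forward 11.4 m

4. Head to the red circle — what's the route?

turn right 83°, forward 9.7 m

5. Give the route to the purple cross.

turn right 118°, forward 11.6 m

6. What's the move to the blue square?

turn right 108°, forward 15.0 m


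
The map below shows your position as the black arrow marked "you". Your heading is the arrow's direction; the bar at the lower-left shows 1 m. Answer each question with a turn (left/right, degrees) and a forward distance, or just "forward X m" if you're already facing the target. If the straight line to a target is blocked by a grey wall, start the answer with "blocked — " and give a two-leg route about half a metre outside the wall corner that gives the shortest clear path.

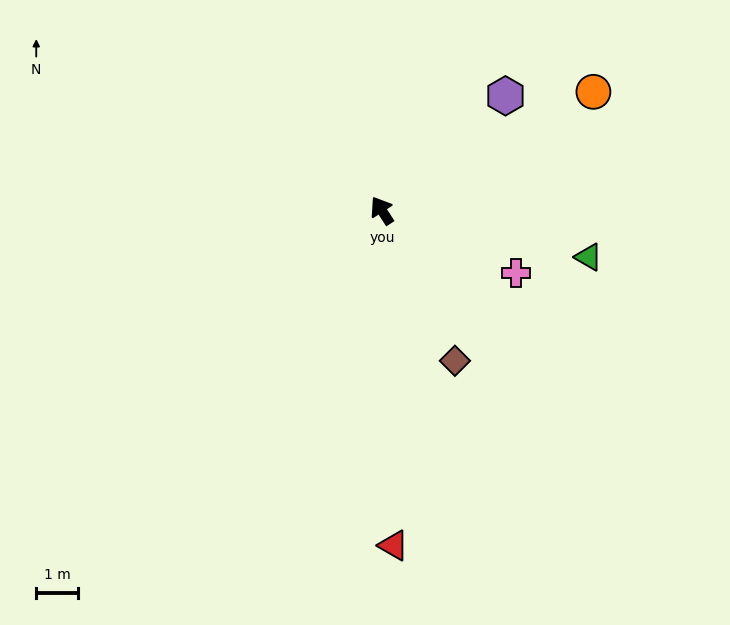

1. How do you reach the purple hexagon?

turn right 80°, forward 4.0 m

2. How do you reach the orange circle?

turn right 94°, forward 5.8 m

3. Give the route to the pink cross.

turn right 148°, forward 3.5 m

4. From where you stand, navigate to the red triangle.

turn left 149°, forward 8.0 m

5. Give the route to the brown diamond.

turn left 173°, forward 4.0 m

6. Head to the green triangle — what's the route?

turn right 136°, forward 5.0 m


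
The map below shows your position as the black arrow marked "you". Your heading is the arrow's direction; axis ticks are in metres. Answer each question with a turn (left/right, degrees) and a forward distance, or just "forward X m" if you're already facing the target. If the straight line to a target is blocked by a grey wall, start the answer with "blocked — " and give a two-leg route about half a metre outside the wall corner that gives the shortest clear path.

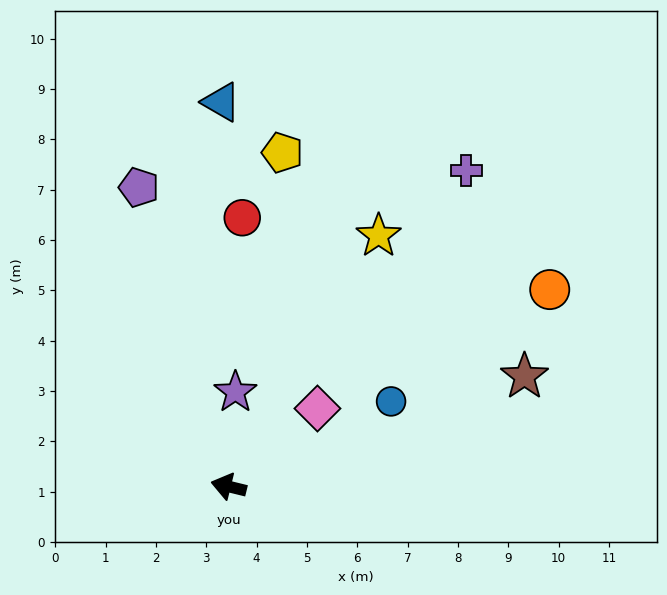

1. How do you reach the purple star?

turn right 80°, forward 1.9 m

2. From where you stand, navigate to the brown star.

turn right 146°, forward 6.3 m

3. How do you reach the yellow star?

turn right 107°, forward 5.8 m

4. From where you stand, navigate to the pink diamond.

turn right 125°, forward 2.3 m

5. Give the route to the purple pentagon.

turn right 60°, forward 6.2 m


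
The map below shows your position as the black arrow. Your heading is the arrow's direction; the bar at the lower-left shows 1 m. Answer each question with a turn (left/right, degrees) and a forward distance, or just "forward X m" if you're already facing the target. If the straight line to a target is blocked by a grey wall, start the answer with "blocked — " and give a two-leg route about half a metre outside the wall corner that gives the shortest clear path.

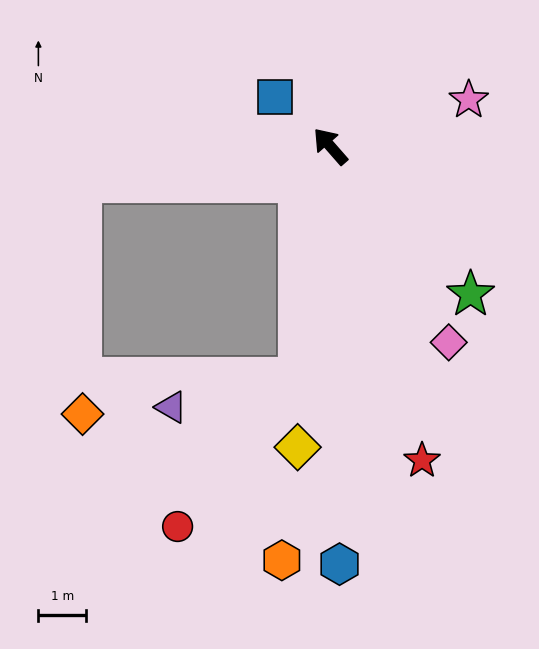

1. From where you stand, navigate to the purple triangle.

blocked — turn left 131°, forward 4.9 m, then turn right 69°, forward 2.7 m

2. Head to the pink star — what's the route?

turn right 113°, forward 3.0 m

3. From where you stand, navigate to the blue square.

turn left 7°, forward 1.5 m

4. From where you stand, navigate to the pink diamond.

turn left 170°, forward 4.8 m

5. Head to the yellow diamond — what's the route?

turn left 133°, forward 6.3 m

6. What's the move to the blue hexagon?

turn left 140°, forward 8.7 m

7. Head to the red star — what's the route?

turn left 155°, forward 6.8 m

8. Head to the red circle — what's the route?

blocked — turn left 131°, forward 4.9 m, then turn right 31°, forward 4.0 m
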